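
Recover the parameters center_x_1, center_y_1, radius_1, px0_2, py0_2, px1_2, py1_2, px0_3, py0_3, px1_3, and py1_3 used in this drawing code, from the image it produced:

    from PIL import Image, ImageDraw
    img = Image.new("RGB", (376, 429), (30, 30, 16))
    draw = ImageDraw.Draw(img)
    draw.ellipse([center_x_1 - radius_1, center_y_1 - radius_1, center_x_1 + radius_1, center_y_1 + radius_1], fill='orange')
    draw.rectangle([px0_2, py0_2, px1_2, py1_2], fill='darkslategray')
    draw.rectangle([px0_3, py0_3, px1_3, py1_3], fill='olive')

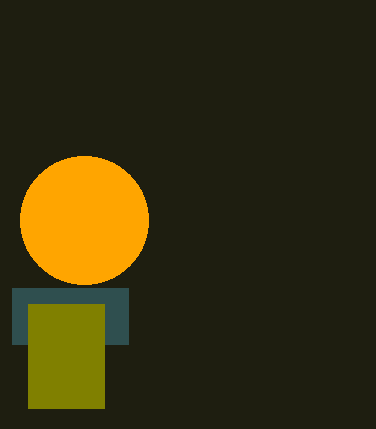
center_x_1 = 84; center_y_1 = 220; radius_1 = 64; px0_2 = 12; py0_2 = 288; px1_2 = 128; py1_2 = 344; px0_3 = 28; py0_3 = 304; px1_3 = 104; py1_3 = 408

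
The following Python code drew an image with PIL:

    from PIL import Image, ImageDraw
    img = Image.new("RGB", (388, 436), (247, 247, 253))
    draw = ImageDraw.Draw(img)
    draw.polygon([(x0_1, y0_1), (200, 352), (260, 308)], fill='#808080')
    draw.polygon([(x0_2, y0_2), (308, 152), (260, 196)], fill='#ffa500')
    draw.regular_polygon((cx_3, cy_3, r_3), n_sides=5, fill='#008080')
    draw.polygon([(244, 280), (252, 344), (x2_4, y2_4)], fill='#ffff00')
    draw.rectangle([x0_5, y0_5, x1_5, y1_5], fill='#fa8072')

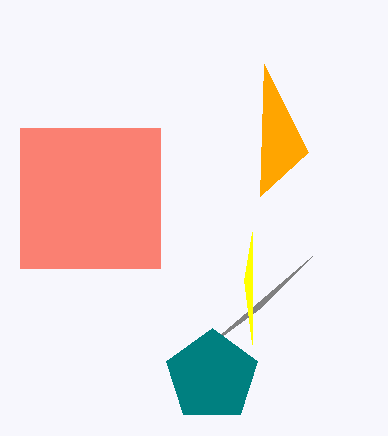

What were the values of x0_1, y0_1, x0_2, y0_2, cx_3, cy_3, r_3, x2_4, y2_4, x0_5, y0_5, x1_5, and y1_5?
x0_1 = 312, y0_1 = 256, x0_2 = 264, y0_2 = 64, cx_3 = 212, cy_3 = 376, r_3 = 48, x2_4 = 252, y2_4 = 232, x0_5 = 20, y0_5 = 128, x1_5 = 160, y1_5 = 268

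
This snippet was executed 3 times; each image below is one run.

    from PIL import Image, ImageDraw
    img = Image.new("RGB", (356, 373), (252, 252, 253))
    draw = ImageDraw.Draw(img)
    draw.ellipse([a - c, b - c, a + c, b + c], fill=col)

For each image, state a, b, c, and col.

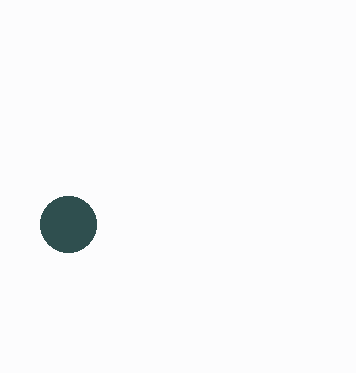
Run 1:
a = 68
b = 224
c = 28
col = 'darkslategray'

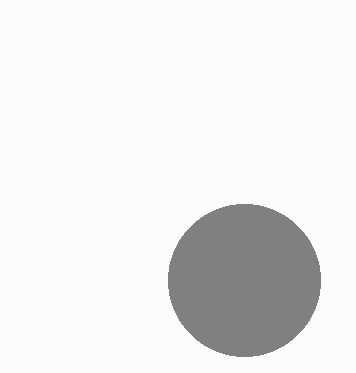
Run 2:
a = 244
b = 280
c = 76
col = 'gray'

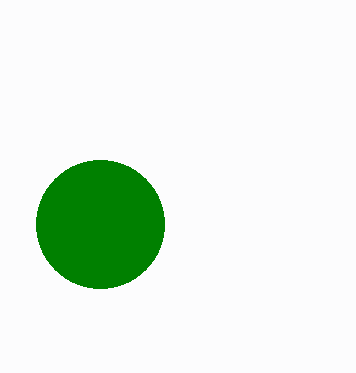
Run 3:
a = 100
b = 224
c = 64
col = 'green'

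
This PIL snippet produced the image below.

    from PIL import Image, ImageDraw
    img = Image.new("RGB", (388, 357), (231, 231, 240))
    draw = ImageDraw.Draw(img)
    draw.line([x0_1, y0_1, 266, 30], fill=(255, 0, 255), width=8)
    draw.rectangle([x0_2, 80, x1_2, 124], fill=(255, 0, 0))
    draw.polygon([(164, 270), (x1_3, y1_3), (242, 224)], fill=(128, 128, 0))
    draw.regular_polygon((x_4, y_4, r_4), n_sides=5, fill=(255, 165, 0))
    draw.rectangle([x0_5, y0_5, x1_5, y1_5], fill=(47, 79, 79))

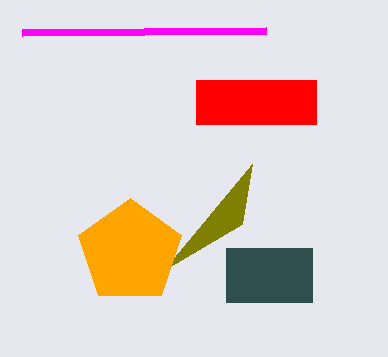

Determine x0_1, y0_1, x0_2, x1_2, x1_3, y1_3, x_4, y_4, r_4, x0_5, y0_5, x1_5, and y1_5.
x0_1 = 22; y0_1 = 32; x0_2 = 196; x1_2 = 316; x1_3 = 252; y1_3 = 164; x_4 = 130; y_4 = 252; r_4 = 54; x0_5 = 226; y0_5 = 248; x1_5 = 312; y1_5 = 302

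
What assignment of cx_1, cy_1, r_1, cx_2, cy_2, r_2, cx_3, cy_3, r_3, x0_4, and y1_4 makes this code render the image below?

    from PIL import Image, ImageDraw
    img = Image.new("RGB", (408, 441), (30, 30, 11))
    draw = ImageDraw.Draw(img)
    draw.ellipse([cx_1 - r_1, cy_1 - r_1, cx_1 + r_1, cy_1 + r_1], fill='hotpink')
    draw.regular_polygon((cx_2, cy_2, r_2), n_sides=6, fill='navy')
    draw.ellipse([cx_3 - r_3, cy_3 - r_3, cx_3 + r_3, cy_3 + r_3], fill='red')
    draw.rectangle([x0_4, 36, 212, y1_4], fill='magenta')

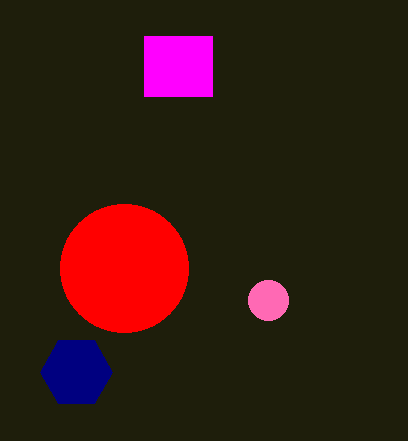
cx_1 = 268
cy_1 = 300
r_1 = 20
cx_2 = 76
cy_2 = 372
r_2 = 36
cx_3 = 124
cy_3 = 268
r_3 = 64
x0_4 = 144
y1_4 = 96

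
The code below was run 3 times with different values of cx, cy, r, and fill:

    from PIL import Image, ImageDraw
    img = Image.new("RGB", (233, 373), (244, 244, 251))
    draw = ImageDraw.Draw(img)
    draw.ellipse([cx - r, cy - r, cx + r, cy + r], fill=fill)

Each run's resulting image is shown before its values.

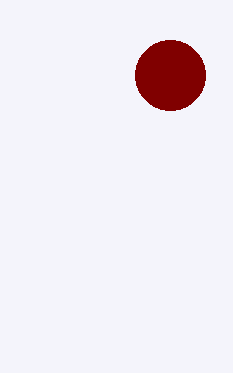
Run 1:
cx = 170
cy = 75
r = 35
fill = 'maroon'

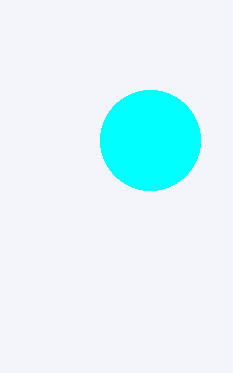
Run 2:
cx = 150, cy = 140, r = 50, fill = 'cyan'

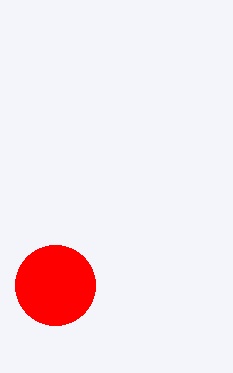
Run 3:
cx = 55, cy = 285, r = 40, fill = 'red'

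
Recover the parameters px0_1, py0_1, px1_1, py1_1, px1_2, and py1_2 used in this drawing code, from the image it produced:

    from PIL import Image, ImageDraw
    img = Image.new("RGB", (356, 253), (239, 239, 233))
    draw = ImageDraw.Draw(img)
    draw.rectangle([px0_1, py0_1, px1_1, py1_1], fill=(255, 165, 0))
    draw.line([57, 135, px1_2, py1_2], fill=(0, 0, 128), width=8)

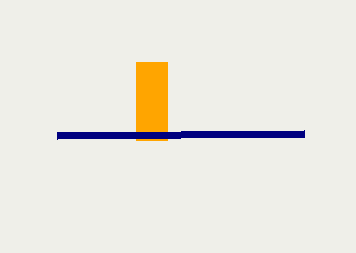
px0_1 = 136, py0_1 = 62, px1_1 = 167, py1_1 = 140, px1_2 = 304, py1_2 = 133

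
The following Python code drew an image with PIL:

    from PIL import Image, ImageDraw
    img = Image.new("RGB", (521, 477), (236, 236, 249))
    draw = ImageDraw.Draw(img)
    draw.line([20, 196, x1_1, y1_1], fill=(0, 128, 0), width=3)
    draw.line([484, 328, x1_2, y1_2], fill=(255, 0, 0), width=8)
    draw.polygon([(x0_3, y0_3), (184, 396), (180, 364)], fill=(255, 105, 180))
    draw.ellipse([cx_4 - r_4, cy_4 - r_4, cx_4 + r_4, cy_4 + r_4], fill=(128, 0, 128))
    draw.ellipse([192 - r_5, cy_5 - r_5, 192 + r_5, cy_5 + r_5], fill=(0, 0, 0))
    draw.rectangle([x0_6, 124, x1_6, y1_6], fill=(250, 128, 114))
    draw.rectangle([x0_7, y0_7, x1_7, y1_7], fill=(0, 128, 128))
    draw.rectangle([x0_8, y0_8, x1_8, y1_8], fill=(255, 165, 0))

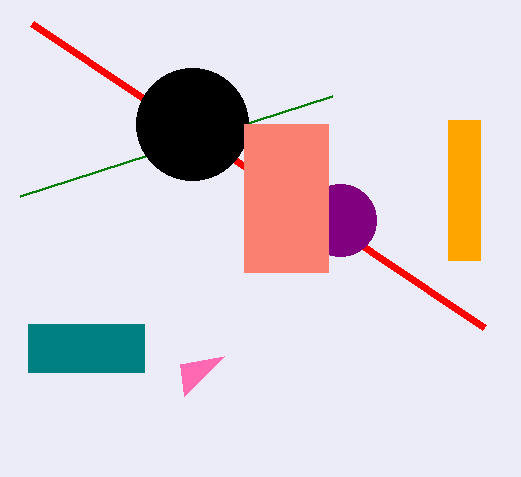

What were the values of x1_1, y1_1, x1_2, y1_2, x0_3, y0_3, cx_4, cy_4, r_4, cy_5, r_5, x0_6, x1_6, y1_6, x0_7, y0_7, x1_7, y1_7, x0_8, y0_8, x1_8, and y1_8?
x1_1 = 332, y1_1 = 96, x1_2 = 32, y1_2 = 24, x0_3 = 224, y0_3 = 356, cx_4 = 340, cy_4 = 220, r_4 = 36, cy_5 = 124, r_5 = 56, x0_6 = 244, x1_6 = 328, y1_6 = 272, x0_7 = 28, y0_7 = 324, x1_7 = 144, y1_7 = 372, x0_8 = 448, y0_8 = 120, x1_8 = 480, y1_8 = 260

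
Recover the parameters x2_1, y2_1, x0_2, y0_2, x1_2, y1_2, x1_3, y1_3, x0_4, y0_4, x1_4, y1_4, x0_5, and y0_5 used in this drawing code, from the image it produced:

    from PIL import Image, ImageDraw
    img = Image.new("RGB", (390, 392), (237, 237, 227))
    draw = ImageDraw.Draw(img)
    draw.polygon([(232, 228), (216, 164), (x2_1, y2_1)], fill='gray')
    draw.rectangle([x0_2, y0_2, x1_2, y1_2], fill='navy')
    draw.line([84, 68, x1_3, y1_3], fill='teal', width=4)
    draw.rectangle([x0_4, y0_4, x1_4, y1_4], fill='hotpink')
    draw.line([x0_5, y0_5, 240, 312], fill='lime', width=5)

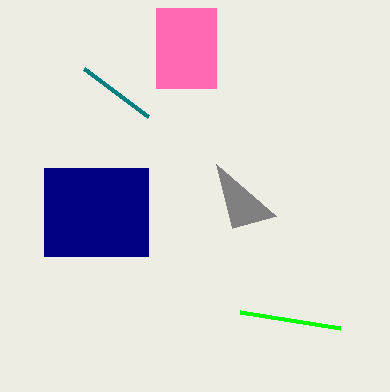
x2_1 = 276; y2_1 = 216; x0_2 = 44; y0_2 = 168; x1_2 = 148; y1_2 = 256; x1_3 = 148; y1_3 = 116; x0_4 = 156; y0_4 = 8; x1_4 = 216; y1_4 = 88; x0_5 = 340; y0_5 = 328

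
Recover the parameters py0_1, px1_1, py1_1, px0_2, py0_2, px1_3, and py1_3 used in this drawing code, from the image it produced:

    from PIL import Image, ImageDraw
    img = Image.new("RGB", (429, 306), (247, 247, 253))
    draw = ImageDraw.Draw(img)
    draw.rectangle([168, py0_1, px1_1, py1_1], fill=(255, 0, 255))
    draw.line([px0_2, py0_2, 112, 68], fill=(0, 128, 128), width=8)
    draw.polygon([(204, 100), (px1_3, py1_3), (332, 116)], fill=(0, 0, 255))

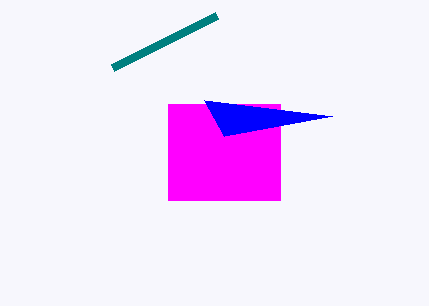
py0_1 = 104
px1_1 = 280
py1_1 = 200
px0_2 = 216
py0_2 = 16
px1_3 = 224
py1_3 = 136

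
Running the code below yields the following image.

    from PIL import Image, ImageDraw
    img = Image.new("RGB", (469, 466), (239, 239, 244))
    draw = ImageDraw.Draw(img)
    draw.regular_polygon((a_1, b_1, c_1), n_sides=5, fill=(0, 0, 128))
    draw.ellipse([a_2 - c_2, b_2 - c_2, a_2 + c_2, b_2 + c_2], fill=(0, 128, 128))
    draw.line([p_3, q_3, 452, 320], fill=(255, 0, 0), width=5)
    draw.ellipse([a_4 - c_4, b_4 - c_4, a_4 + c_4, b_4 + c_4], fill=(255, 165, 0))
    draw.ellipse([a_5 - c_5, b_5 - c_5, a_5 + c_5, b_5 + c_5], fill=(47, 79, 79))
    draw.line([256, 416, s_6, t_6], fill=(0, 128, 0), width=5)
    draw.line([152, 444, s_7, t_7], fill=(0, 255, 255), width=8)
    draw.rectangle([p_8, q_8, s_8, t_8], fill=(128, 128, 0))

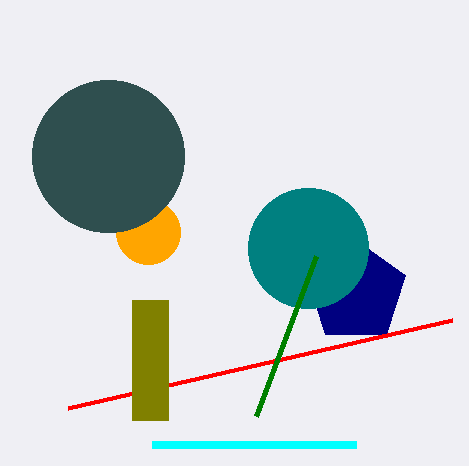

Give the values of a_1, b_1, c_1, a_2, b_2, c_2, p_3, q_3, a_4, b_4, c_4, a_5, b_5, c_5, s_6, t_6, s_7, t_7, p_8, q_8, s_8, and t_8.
a_1 = 356, b_1 = 292, c_1 = 52, a_2 = 308, b_2 = 248, c_2 = 60, p_3 = 68, q_3 = 408, a_4 = 148, b_4 = 232, c_4 = 32, a_5 = 108, b_5 = 156, c_5 = 76, s_6 = 316, t_6 = 256, s_7 = 356, t_7 = 444, p_8 = 132, q_8 = 300, s_8 = 168, t_8 = 420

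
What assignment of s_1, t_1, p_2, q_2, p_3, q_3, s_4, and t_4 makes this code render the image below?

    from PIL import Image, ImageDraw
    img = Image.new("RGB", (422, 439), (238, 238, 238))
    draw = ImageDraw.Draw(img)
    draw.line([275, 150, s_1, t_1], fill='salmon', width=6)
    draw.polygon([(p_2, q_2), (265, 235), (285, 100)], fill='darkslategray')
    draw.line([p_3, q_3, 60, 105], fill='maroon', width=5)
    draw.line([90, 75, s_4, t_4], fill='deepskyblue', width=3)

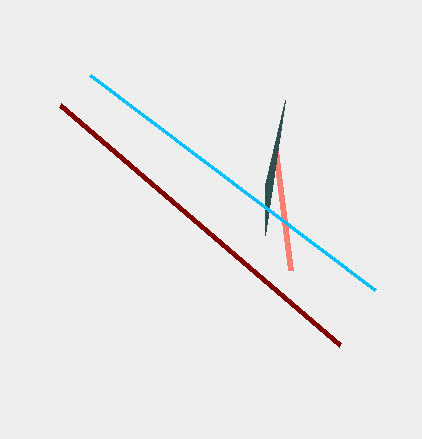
s_1 = 290
t_1 = 270
p_2 = 265
q_2 = 185
p_3 = 340
q_3 = 345
s_4 = 375
t_4 = 290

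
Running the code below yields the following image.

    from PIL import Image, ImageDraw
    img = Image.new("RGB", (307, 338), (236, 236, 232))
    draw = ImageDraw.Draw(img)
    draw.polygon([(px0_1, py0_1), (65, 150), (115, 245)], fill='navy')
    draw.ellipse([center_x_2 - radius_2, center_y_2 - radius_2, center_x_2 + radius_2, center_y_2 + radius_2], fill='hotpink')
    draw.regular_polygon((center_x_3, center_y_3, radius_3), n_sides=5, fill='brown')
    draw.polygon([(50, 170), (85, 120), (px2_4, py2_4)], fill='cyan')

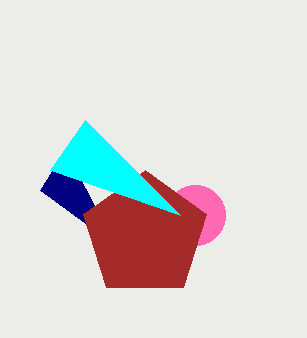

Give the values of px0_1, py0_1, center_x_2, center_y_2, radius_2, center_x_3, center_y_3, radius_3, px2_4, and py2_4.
px0_1 = 40; py0_1 = 190; center_x_2 = 195; center_y_2 = 215; radius_2 = 30; center_x_3 = 145; center_y_3 = 235; radius_3 = 65; px2_4 = 180; py2_4 = 215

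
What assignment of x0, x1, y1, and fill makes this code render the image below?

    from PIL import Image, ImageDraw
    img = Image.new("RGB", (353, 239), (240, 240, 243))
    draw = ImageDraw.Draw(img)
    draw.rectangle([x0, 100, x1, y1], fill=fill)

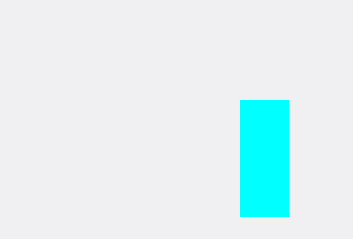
x0 = 240, x1 = 288, y1 = 216, fill = 'cyan'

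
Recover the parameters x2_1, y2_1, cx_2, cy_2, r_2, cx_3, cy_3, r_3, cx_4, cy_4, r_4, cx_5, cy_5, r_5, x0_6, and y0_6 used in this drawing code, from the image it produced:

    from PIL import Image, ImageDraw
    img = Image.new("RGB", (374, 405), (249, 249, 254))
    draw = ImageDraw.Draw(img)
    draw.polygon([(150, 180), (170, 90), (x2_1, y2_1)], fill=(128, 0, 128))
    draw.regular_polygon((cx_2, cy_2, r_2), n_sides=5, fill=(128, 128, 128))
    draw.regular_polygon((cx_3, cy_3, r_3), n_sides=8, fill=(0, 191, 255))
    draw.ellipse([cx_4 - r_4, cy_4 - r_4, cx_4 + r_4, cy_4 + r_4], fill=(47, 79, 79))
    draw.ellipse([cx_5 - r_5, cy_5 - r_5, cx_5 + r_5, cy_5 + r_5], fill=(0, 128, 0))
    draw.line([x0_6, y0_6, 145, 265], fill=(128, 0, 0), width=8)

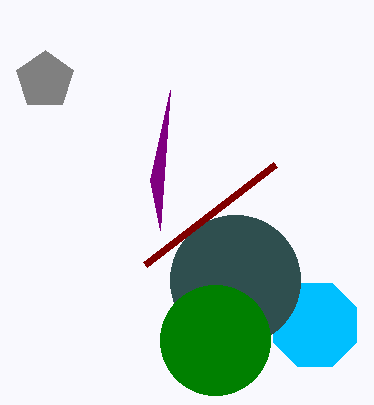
x2_1 = 160
y2_1 = 230
cx_2 = 45
cy_2 = 80
r_2 = 30
cx_3 = 315
cy_3 = 325
r_3 = 45
cx_4 = 235
cy_4 = 280
r_4 = 65
cx_5 = 215
cy_5 = 340
r_5 = 55
x0_6 = 275
y0_6 = 165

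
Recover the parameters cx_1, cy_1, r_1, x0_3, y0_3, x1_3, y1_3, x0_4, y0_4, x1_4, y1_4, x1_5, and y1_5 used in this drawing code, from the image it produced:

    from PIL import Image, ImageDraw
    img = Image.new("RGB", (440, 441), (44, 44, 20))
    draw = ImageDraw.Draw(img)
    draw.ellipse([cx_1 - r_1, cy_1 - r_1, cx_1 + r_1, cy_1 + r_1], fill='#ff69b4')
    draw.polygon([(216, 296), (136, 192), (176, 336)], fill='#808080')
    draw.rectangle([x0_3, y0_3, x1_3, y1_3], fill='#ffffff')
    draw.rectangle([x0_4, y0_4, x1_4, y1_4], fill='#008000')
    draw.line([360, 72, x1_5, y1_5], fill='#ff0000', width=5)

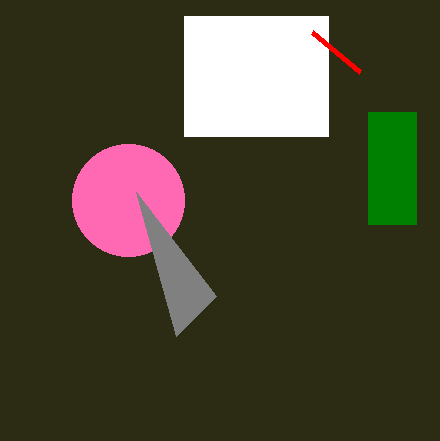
cx_1 = 128; cy_1 = 200; r_1 = 56; x0_3 = 184; y0_3 = 16; x1_3 = 328; y1_3 = 136; x0_4 = 368; y0_4 = 112; x1_4 = 416; y1_4 = 224; x1_5 = 312; y1_5 = 32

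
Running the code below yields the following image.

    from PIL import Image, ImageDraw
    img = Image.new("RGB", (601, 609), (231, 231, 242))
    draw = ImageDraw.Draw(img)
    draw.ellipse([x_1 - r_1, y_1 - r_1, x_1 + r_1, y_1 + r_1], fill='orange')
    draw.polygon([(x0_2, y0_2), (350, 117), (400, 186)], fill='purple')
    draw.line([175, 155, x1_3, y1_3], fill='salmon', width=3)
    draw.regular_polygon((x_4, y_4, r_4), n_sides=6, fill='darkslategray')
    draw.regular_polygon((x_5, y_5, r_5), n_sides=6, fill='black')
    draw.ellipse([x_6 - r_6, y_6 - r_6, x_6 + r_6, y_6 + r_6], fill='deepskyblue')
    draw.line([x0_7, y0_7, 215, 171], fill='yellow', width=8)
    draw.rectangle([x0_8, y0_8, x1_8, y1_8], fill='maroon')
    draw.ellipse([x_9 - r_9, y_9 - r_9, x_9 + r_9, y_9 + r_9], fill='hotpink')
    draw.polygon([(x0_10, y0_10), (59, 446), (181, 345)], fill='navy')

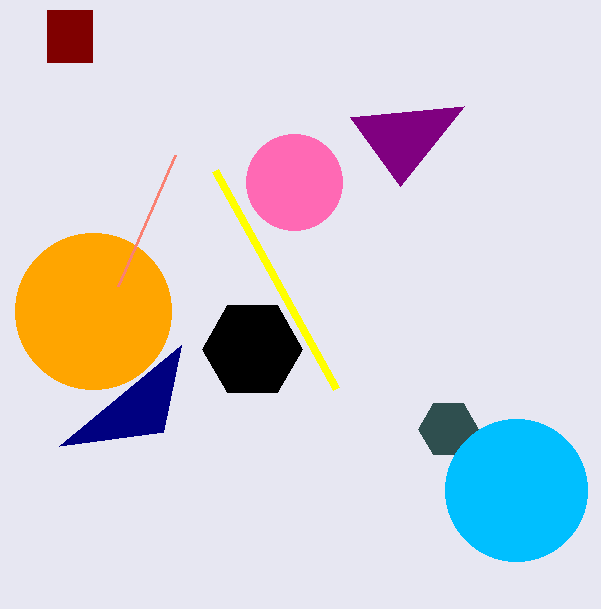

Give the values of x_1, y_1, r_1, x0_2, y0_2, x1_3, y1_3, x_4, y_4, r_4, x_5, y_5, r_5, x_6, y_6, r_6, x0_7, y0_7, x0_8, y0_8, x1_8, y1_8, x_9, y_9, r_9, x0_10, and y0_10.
x_1 = 93; y_1 = 311; r_1 = 78; x0_2 = 464; y0_2 = 106; x1_3 = 118; y1_3 = 286; x_4 = 448; y_4 = 429; r_4 = 30; x_5 = 252; y_5 = 349; r_5 = 50; x_6 = 516; y_6 = 490; r_6 = 71; x0_7 = 336; y0_7 = 389; x0_8 = 47; y0_8 = 10; x1_8 = 92; y1_8 = 62; x_9 = 294; y_9 = 182; r_9 = 48; x0_10 = 163; y0_10 = 432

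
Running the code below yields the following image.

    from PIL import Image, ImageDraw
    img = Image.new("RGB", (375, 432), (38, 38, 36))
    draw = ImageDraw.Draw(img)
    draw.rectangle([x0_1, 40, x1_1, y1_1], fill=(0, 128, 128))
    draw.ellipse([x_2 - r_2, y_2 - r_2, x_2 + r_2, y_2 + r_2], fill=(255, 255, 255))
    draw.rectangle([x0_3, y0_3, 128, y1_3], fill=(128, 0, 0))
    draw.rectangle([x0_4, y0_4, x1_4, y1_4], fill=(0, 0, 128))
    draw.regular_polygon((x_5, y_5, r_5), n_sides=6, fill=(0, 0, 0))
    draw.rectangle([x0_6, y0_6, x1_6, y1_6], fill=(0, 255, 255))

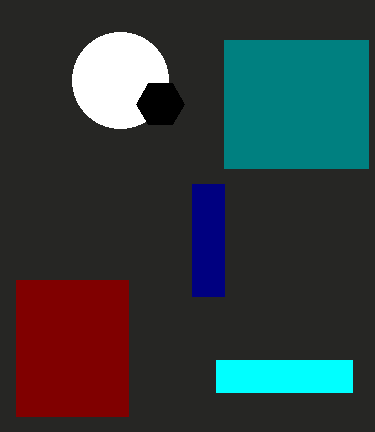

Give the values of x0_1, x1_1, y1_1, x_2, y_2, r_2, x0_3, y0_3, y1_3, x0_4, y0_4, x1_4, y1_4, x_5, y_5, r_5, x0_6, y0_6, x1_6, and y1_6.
x0_1 = 224
x1_1 = 368
y1_1 = 168
x_2 = 120
y_2 = 80
r_2 = 48
x0_3 = 16
y0_3 = 280
y1_3 = 416
x0_4 = 192
y0_4 = 184
x1_4 = 224
y1_4 = 296
x_5 = 160
y_5 = 104
r_5 = 24
x0_6 = 216
y0_6 = 360
x1_6 = 352
y1_6 = 392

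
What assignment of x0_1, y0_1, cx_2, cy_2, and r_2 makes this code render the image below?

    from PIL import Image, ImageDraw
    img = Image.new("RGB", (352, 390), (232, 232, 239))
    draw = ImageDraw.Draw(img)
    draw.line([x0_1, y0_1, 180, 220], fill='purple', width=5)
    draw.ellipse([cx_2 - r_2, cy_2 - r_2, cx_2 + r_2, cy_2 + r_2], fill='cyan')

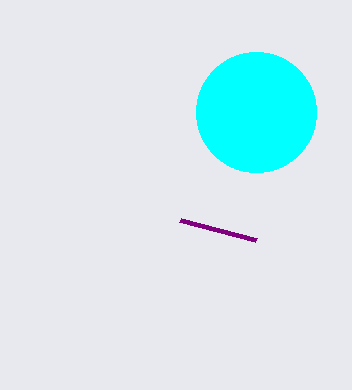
x0_1 = 256; y0_1 = 240; cx_2 = 256; cy_2 = 112; r_2 = 60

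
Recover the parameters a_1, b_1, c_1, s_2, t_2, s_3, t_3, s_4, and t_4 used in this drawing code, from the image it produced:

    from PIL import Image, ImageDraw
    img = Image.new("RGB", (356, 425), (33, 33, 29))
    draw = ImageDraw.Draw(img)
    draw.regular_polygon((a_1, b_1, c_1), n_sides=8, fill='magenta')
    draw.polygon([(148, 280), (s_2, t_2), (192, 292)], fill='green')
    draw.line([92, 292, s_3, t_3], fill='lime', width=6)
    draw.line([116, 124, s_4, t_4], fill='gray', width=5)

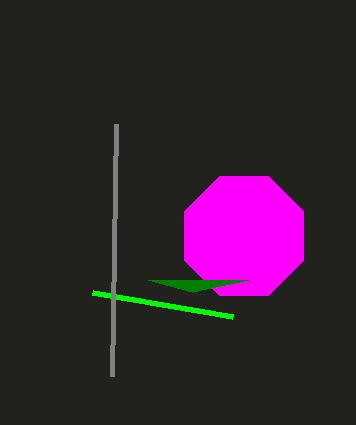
a_1 = 244, b_1 = 236, c_1 = 64, s_2 = 248, t_2 = 280, s_3 = 232, t_3 = 316, s_4 = 112, t_4 = 376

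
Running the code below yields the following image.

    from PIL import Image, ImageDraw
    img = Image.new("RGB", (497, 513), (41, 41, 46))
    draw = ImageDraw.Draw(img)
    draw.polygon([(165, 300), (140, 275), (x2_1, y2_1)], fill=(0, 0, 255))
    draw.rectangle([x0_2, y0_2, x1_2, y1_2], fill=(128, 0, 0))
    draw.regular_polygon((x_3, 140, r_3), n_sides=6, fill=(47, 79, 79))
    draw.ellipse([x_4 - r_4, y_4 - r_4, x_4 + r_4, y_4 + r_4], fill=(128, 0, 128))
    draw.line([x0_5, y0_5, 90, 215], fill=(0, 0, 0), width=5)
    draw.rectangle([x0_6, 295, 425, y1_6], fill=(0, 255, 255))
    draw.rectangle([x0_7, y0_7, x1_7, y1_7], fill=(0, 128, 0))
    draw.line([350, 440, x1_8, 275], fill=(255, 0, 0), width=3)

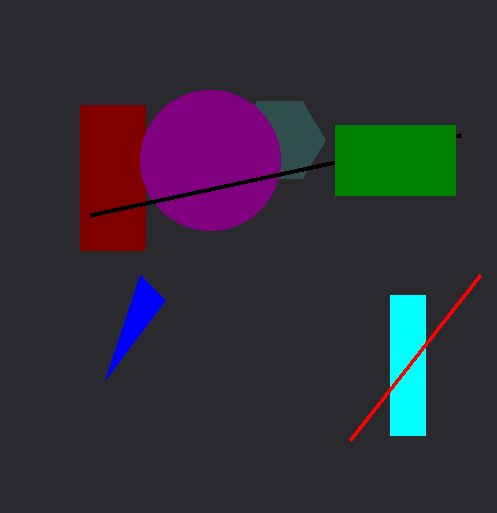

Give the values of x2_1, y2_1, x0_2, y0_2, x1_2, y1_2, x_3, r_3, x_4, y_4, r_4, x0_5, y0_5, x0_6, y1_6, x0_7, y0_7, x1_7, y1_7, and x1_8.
x2_1 = 105
y2_1 = 380
x0_2 = 80
y0_2 = 105
x1_2 = 145
y1_2 = 250
x_3 = 280
r_3 = 45
x_4 = 210
y_4 = 160
r_4 = 70
x0_5 = 460
y0_5 = 135
x0_6 = 390
y1_6 = 435
x0_7 = 335
y0_7 = 125
x1_7 = 455
y1_7 = 195
x1_8 = 480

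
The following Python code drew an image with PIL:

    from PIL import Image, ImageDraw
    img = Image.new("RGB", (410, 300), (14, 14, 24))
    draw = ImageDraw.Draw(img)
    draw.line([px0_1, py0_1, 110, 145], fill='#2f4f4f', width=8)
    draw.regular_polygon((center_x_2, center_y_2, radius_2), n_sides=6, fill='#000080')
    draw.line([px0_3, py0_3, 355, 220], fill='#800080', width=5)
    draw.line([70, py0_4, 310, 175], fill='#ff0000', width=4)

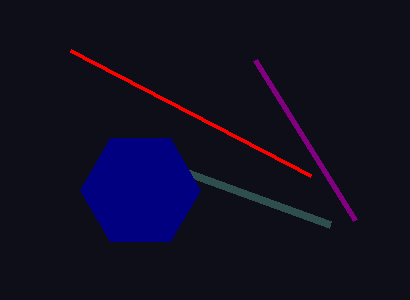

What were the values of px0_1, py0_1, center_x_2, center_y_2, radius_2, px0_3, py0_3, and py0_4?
px0_1 = 330
py0_1 = 225
center_x_2 = 140
center_y_2 = 190
radius_2 = 60
px0_3 = 255
py0_3 = 60
py0_4 = 50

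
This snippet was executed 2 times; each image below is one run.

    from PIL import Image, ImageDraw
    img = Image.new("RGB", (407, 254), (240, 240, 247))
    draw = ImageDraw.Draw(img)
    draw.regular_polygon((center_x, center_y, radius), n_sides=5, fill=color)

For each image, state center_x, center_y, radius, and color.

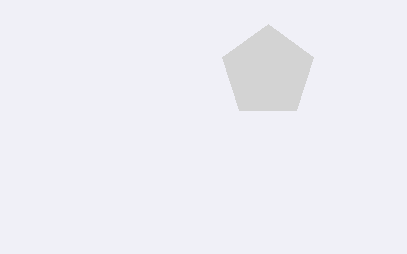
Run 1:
center_x = 268, center_y = 72, radius = 48, color = 'lightgray'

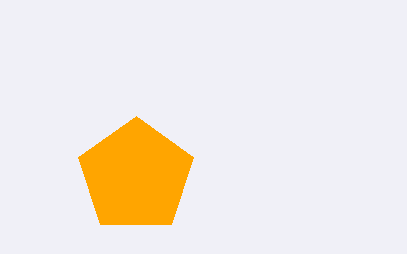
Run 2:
center_x = 136
center_y = 176
radius = 60
color = 'orange'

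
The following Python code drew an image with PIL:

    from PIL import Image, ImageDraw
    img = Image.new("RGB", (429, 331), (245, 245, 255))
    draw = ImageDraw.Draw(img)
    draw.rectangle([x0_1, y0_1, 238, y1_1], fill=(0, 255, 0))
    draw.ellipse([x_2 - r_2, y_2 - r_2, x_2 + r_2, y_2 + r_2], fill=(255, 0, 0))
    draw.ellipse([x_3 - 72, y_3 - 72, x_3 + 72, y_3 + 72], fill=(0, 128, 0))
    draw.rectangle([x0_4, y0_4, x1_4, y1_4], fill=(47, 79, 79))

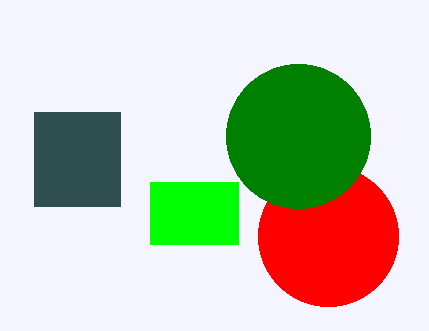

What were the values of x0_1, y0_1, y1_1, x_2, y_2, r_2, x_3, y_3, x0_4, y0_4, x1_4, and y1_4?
x0_1 = 150, y0_1 = 182, y1_1 = 244, x_2 = 328, y_2 = 236, r_2 = 70, x_3 = 298, y_3 = 136, x0_4 = 34, y0_4 = 112, x1_4 = 120, y1_4 = 206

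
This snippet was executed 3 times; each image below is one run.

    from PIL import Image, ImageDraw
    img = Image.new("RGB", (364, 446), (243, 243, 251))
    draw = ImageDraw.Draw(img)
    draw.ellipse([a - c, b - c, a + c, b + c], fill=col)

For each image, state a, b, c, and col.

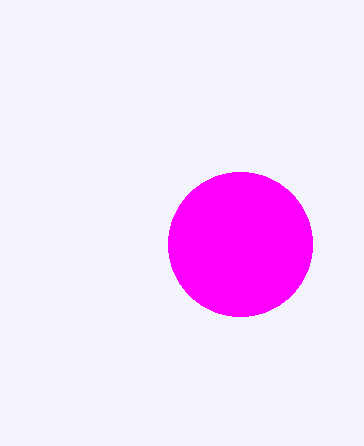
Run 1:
a = 240
b = 244
c = 72
col = 'magenta'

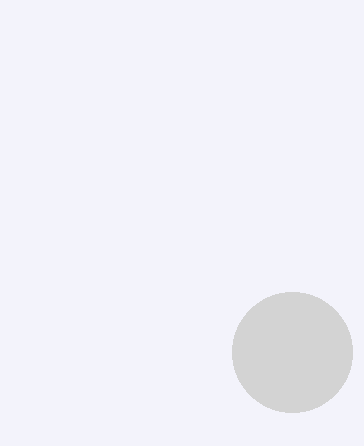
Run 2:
a = 292; b = 352; c = 60; col = 'lightgray'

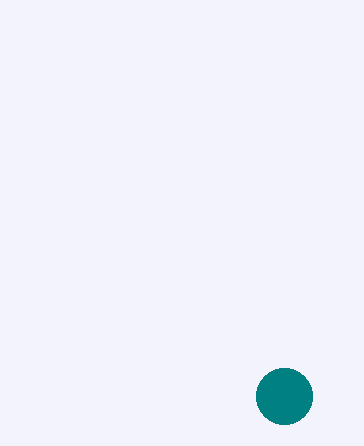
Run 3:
a = 284, b = 396, c = 28, col = 'teal'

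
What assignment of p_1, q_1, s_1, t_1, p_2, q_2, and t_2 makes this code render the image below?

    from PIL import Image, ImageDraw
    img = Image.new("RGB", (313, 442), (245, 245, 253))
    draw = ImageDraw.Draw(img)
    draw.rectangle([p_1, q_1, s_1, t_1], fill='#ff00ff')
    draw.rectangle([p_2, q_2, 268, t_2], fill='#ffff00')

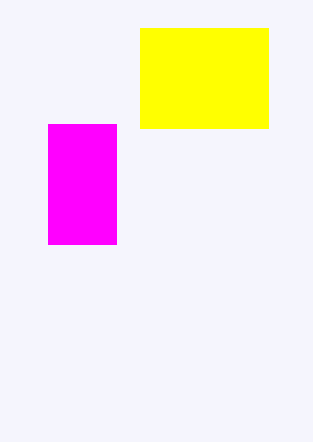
p_1 = 48; q_1 = 124; s_1 = 116; t_1 = 244; p_2 = 140; q_2 = 28; t_2 = 128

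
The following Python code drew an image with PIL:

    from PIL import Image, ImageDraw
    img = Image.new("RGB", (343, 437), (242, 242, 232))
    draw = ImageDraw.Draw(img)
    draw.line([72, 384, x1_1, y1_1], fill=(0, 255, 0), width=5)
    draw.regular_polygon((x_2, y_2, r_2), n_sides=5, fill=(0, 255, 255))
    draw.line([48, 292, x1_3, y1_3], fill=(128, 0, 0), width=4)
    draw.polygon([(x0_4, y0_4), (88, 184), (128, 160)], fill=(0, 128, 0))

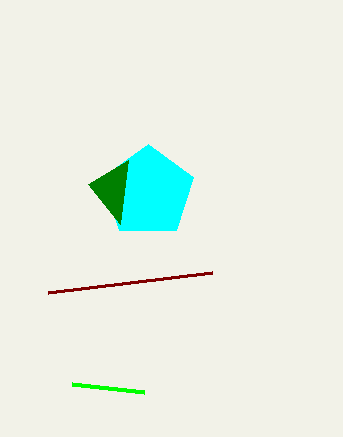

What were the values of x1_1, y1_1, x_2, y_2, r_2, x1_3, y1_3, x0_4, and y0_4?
x1_1 = 144
y1_1 = 392
x_2 = 148
y_2 = 192
r_2 = 48
x1_3 = 212
y1_3 = 272
x0_4 = 120
y0_4 = 224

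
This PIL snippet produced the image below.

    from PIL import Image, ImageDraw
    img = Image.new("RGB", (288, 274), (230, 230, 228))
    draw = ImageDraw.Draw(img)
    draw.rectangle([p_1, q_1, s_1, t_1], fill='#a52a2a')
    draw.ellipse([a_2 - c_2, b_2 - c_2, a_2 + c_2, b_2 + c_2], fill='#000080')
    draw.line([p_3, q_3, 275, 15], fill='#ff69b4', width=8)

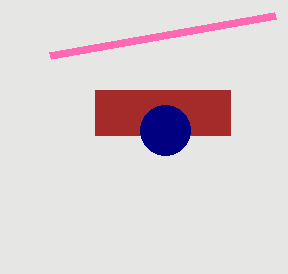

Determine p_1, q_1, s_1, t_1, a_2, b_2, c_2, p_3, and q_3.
p_1 = 95
q_1 = 90
s_1 = 230
t_1 = 135
a_2 = 165
b_2 = 130
c_2 = 25
p_3 = 50
q_3 = 55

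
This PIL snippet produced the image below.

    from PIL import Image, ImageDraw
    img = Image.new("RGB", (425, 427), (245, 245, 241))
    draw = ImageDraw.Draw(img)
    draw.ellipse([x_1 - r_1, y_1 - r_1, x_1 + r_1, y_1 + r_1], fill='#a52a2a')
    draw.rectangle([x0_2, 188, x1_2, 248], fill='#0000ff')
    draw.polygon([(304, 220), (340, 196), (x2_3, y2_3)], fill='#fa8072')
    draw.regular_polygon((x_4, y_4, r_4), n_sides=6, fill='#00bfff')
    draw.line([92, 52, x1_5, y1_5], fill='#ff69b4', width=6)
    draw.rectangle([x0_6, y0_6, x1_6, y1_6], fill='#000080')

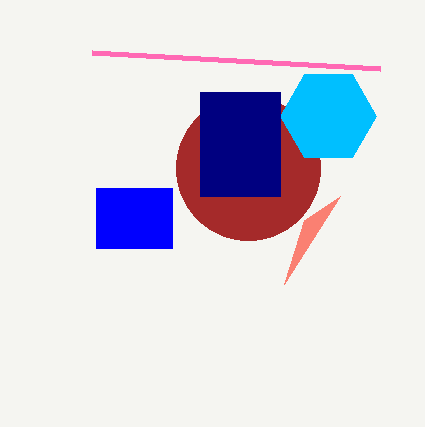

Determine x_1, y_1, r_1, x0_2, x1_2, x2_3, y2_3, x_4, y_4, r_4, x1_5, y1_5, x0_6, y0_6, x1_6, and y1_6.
x_1 = 248
y_1 = 168
r_1 = 72
x0_2 = 96
x1_2 = 172
x2_3 = 284
y2_3 = 284
x_4 = 328
y_4 = 116
r_4 = 48
x1_5 = 380
y1_5 = 68
x0_6 = 200
y0_6 = 92
x1_6 = 280
y1_6 = 196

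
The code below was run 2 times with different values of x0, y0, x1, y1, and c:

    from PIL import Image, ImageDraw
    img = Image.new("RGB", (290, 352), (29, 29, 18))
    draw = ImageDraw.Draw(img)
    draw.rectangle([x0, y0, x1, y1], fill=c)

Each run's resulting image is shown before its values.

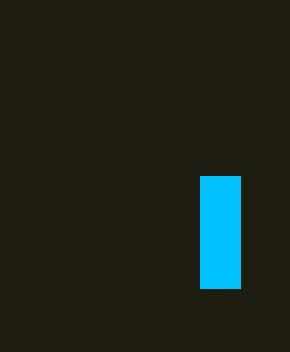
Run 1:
x0 = 200, y0 = 176, x1 = 240, y1 = 288, c = 'deepskyblue'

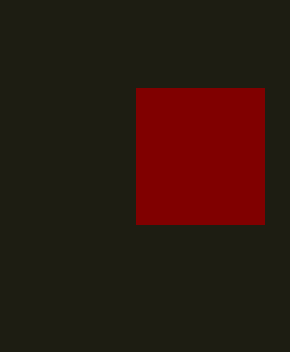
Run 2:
x0 = 136; y0 = 88; x1 = 264; y1 = 224; c = 'maroon'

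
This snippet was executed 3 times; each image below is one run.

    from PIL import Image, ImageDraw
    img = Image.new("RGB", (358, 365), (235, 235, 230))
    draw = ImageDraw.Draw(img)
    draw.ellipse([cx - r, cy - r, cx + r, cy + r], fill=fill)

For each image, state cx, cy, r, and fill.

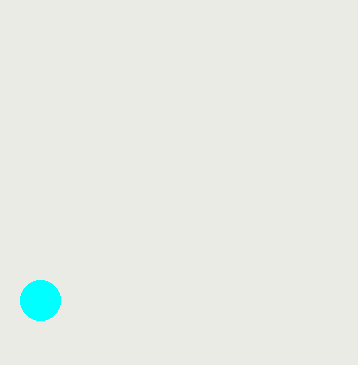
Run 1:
cx = 40
cy = 300
r = 20
fill = 'cyan'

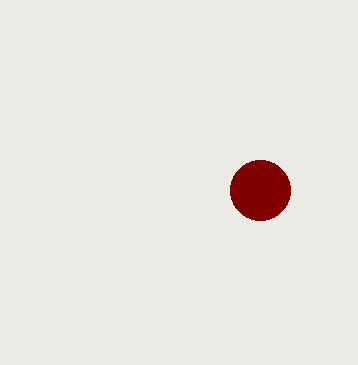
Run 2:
cx = 260; cy = 190; r = 30; fill = 'maroon'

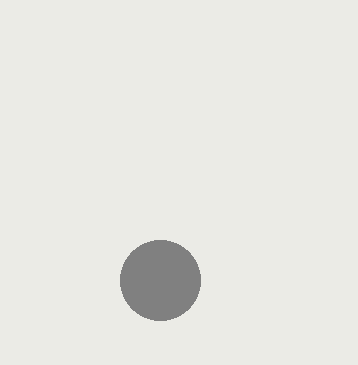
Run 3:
cx = 160; cy = 280; r = 40; fill = 'gray'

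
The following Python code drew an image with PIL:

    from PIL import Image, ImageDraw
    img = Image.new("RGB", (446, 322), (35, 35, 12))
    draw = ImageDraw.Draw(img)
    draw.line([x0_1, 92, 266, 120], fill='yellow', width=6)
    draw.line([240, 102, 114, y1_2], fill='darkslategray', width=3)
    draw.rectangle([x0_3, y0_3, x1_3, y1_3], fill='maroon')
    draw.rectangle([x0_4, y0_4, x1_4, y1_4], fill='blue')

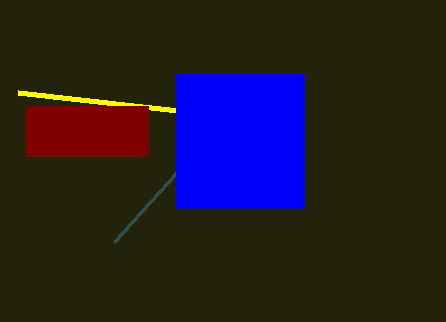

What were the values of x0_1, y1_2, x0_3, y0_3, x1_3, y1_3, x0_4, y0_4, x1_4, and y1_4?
x0_1 = 18
y1_2 = 242
x0_3 = 26
y0_3 = 106
x1_3 = 148
y1_3 = 156
x0_4 = 176
y0_4 = 74
x1_4 = 304
y1_4 = 208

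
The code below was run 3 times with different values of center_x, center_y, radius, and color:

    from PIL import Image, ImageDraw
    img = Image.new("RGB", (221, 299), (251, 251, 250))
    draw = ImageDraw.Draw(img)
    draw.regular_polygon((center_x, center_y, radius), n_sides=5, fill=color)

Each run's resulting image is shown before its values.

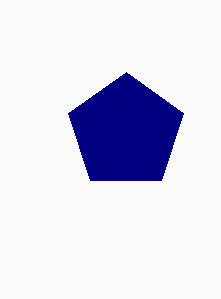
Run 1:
center_x = 126; center_y = 132; radius = 60; color = 'navy'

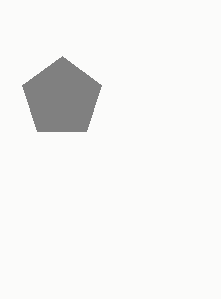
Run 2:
center_x = 62; center_y = 98; radius = 42; color = 'gray'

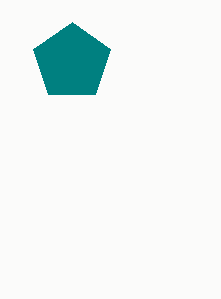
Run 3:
center_x = 72
center_y = 62
radius = 40
color = 'teal'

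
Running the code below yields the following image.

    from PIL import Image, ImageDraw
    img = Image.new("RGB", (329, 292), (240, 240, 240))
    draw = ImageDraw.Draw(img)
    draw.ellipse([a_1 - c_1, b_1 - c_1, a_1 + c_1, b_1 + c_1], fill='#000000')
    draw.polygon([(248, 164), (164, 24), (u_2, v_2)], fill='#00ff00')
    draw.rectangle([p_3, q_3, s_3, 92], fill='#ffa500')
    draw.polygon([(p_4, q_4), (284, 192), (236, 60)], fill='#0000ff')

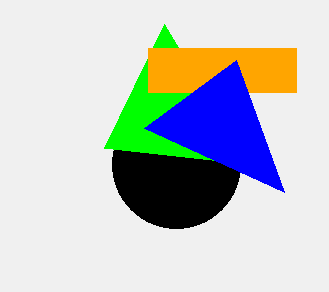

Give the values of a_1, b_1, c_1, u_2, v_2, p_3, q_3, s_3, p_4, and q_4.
a_1 = 176
b_1 = 164
c_1 = 64
u_2 = 104
v_2 = 148
p_3 = 148
q_3 = 48
s_3 = 296
p_4 = 144
q_4 = 128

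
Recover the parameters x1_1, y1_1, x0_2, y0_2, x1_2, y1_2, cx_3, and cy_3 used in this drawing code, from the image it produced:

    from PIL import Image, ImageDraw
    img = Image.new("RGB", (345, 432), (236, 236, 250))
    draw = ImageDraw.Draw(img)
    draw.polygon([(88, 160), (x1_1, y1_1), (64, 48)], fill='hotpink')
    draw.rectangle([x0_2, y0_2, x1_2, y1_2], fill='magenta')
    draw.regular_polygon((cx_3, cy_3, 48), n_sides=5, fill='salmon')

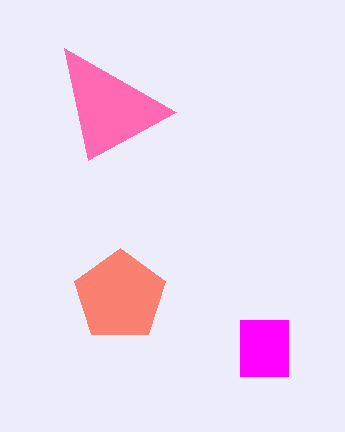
x1_1 = 176; y1_1 = 112; x0_2 = 240; y0_2 = 320; x1_2 = 288; y1_2 = 376; cx_3 = 120; cy_3 = 296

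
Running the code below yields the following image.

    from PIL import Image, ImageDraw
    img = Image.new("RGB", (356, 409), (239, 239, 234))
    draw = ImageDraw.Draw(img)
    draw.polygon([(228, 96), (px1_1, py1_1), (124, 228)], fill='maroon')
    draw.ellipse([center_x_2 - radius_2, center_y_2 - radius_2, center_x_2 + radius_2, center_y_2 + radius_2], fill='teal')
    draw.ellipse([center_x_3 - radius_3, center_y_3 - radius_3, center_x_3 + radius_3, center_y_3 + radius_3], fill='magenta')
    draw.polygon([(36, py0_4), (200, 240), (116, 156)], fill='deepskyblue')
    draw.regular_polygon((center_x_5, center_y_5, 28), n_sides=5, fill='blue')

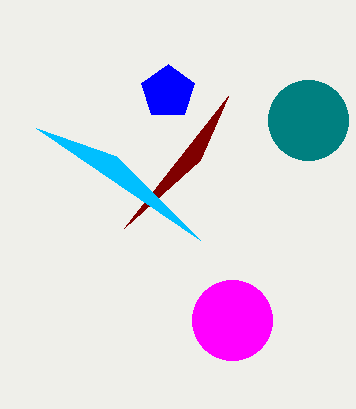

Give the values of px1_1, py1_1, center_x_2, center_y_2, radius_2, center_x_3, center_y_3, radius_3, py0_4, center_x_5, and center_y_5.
px1_1 = 200, py1_1 = 160, center_x_2 = 308, center_y_2 = 120, radius_2 = 40, center_x_3 = 232, center_y_3 = 320, radius_3 = 40, py0_4 = 128, center_x_5 = 168, center_y_5 = 92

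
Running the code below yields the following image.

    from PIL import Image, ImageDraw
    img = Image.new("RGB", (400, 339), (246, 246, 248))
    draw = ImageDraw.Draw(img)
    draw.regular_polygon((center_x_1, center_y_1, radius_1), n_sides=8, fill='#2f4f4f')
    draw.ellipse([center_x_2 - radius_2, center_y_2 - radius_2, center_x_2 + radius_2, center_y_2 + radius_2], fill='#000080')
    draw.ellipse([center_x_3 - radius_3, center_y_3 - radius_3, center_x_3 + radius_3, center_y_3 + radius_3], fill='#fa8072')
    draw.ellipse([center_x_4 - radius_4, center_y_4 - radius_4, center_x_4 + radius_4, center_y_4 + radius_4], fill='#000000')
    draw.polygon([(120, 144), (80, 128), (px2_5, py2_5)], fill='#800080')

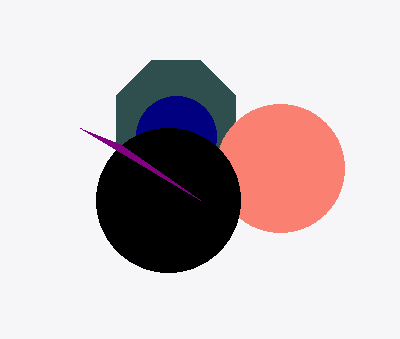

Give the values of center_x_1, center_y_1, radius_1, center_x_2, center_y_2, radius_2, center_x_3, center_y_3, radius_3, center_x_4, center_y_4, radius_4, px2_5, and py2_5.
center_x_1 = 176; center_y_1 = 120; radius_1 = 64; center_x_2 = 176; center_y_2 = 136; radius_2 = 40; center_x_3 = 280; center_y_3 = 168; radius_3 = 64; center_x_4 = 168; center_y_4 = 200; radius_4 = 72; px2_5 = 200; py2_5 = 200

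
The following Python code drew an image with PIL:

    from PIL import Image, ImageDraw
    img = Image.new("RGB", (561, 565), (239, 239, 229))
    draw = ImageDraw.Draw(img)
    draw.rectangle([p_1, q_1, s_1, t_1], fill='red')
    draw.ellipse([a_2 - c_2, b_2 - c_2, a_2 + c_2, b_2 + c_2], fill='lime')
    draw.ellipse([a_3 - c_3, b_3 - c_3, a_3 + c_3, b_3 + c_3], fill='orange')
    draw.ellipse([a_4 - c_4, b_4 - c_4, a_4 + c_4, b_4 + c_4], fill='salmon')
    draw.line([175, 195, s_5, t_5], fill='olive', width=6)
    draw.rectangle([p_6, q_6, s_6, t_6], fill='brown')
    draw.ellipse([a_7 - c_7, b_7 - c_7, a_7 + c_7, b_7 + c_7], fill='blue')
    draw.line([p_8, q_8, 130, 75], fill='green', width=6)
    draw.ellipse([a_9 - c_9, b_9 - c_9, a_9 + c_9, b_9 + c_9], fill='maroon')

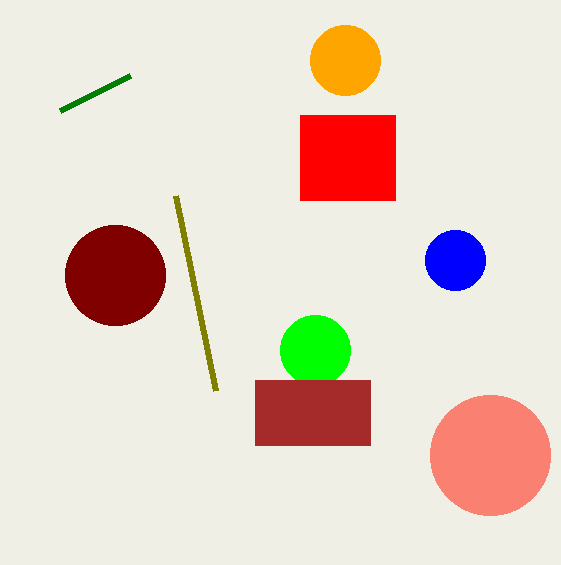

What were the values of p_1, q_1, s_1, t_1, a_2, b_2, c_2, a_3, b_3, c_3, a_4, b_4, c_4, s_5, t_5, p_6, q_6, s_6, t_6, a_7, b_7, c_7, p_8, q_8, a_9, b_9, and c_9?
p_1 = 300
q_1 = 115
s_1 = 395
t_1 = 200
a_2 = 315
b_2 = 350
c_2 = 35
a_3 = 345
b_3 = 60
c_3 = 35
a_4 = 490
b_4 = 455
c_4 = 60
s_5 = 215
t_5 = 390
p_6 = 255
q_6 = 380
s_6 = 370
t_6 = 445
a_7 = 455
b_7 = 260
c_7 = 30
p_8 = 60
q_8 = 110
a_9 = 115
b_9 = 275
c_9 = 50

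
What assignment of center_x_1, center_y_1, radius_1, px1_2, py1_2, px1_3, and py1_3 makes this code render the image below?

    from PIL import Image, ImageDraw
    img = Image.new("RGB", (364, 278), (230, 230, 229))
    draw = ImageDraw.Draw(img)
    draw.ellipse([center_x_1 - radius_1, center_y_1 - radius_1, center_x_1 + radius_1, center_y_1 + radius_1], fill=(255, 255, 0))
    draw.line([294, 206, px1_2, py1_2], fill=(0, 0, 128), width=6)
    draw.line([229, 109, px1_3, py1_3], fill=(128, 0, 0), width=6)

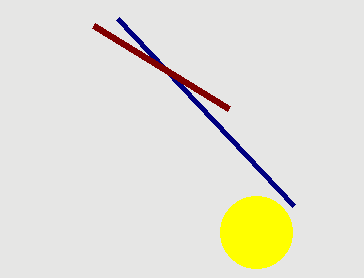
center_x_1 = 256
center_y_1 = 232
radius_1 = 36
px1_2 = 118
py1_2 = 19
px1_3 = 94
py1_3 = 26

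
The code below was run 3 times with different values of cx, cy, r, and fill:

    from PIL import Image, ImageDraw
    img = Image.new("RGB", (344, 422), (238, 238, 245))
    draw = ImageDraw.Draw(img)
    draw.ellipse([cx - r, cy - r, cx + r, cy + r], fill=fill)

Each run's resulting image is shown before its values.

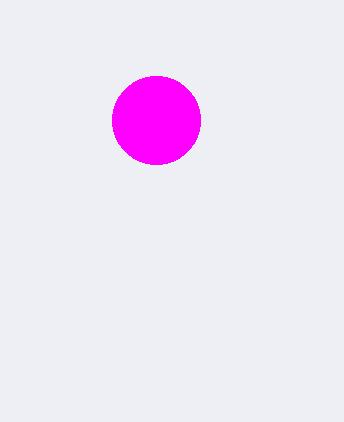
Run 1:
cx = 156
cy = 120
r = 44
fill = 'magenta'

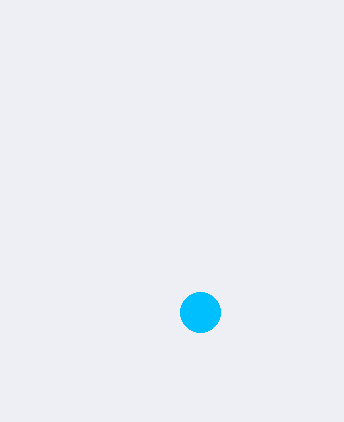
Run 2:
cx = 200
cy = 312
r = 20
fill = 'deepskyblue'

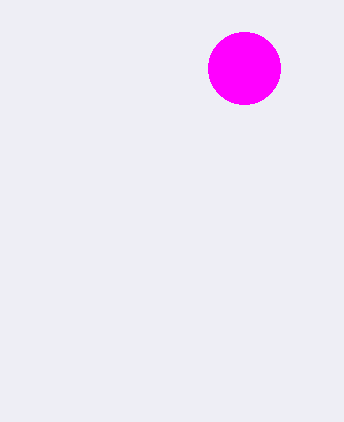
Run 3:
cx = 244; cy = 68; r = 36; fill = 'magenta'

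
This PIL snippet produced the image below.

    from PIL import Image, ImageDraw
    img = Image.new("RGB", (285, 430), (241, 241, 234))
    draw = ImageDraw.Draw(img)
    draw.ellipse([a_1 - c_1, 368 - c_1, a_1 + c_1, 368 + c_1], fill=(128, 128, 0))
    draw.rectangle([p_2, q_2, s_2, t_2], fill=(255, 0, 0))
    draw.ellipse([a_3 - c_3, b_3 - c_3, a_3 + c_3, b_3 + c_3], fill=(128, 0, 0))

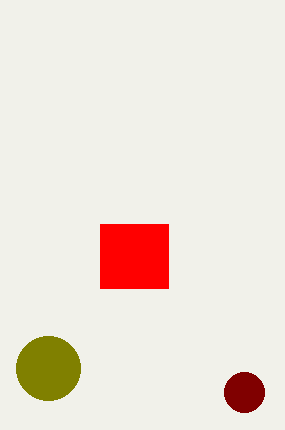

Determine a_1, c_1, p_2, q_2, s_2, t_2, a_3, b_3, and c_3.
a_1 = 48, c_1 = 32, p_2 = 100, q_2 = 224, s_2 = 168, t_2 = 288, a_3 = 244, b_3 = 392, c_3 = 20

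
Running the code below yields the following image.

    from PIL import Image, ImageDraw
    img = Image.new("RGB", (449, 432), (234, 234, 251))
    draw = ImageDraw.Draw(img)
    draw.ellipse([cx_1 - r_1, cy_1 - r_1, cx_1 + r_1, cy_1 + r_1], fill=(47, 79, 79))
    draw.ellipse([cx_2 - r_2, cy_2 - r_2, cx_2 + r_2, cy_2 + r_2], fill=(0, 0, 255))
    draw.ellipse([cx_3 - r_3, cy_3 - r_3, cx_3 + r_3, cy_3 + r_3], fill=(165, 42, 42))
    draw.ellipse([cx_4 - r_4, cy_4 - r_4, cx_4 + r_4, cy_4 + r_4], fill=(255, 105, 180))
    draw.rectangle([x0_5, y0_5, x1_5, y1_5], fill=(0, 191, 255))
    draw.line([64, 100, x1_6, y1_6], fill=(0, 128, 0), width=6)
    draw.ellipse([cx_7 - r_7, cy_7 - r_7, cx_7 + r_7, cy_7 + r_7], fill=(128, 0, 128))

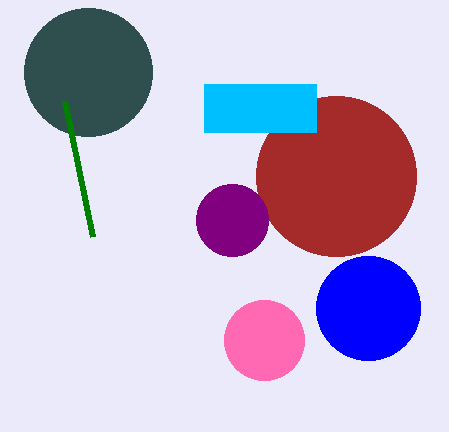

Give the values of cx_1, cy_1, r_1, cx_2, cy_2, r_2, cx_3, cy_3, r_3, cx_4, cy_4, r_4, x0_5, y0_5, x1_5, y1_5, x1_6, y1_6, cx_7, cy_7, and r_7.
cx_1 = 88, cy_1 = 72, r_1 = 64, cx_2 = 368, cy_2 = 308, r_2 = 52, cx_3 = 336, cy_3 = 176, r_3 = 80, cx_4 = 264, cy_4 = 340, r_4 = 40, x0_5 = 204, y0_5 = 84, x1_5 = 316, y1_5 = 132, x1_6 = 92, y1_6 = 236, cx_7 = 232, cy_7 = 220, r_7 = 36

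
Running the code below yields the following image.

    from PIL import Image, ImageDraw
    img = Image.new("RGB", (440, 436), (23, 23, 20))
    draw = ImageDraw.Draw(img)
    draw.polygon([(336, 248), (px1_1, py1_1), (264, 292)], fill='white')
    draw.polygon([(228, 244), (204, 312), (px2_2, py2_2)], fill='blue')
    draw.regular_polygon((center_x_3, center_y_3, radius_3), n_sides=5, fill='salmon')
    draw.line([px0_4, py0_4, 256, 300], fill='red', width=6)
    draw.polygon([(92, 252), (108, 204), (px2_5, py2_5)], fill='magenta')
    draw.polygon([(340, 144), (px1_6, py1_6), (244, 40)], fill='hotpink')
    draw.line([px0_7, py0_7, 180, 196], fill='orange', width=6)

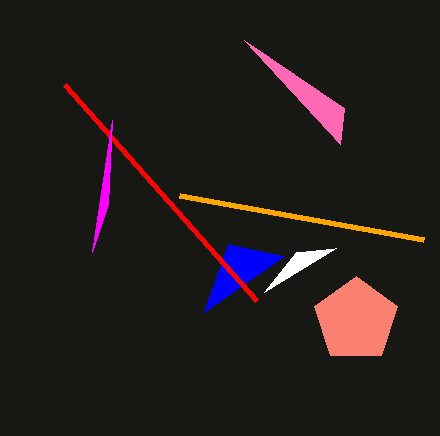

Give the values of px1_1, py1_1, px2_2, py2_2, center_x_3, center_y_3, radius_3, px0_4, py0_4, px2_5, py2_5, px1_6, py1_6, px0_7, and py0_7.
px1_1 = 296; py1_1 = 252; px2_2 = 284; py2_2 = 256; center_x_3 = 356; center_y_3 = 320; radius_3 = 44; px0_4 = 64; py0_4 = 84; px2_5 = 112; py2_5 = 120; px1_6 = 344; py1_6 = 108; px0_7 = 424; py0_7 = 240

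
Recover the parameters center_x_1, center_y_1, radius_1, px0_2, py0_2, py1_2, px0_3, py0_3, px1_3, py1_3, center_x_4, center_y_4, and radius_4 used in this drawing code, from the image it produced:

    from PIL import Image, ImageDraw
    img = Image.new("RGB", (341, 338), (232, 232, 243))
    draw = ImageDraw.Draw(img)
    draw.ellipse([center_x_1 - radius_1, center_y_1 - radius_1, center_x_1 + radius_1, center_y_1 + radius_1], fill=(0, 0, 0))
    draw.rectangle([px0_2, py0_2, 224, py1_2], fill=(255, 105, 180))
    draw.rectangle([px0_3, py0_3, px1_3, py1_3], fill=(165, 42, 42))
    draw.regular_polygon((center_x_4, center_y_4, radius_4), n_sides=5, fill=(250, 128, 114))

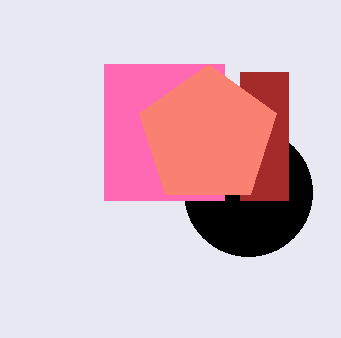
center_x_1 = 248
center_y_1 = 192
radius_1 = 64
px0_2 = 104
py0_2 = 64
py1_2 = 200
px0_3 = 240
py0_3 = 72
px1_3 = 288
py1_3 = 200
center_x_4 = 208
center_y_4 = 136
radius_4 = 72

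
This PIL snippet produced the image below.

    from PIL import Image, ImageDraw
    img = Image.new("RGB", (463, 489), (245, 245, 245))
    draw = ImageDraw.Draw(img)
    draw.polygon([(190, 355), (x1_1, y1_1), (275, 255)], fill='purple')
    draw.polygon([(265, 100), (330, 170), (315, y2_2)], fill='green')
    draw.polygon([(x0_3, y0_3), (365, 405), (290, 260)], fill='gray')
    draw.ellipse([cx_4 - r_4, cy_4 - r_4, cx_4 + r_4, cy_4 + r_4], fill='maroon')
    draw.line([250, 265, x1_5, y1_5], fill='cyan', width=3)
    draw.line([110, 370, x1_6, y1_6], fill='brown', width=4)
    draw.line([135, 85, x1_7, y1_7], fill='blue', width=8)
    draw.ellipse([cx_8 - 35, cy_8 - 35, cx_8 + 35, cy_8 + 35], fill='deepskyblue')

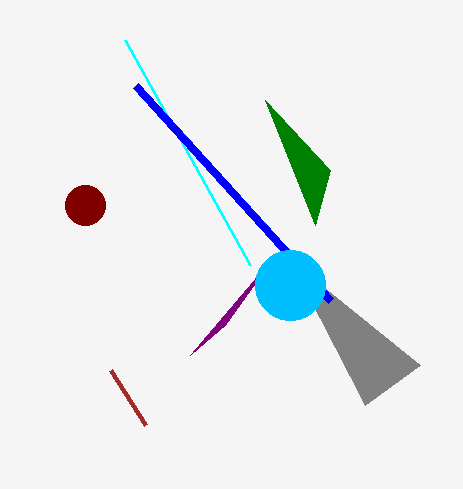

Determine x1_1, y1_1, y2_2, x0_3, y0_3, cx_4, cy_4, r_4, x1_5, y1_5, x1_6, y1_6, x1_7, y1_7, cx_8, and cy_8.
x1_1 = 225; y1_1 = 325; y2_2 = 225; x0_3 = 420; y0_3 = 365; cx_4 = 85; cy_4 = 205; r_4 = 20; x1_5 = 125; y1_5 = 40; x1_6 = 145; y1_6 = 425; x1_7 = 330; y1_7 = 300; cx_8 = 290; cy_8 = 285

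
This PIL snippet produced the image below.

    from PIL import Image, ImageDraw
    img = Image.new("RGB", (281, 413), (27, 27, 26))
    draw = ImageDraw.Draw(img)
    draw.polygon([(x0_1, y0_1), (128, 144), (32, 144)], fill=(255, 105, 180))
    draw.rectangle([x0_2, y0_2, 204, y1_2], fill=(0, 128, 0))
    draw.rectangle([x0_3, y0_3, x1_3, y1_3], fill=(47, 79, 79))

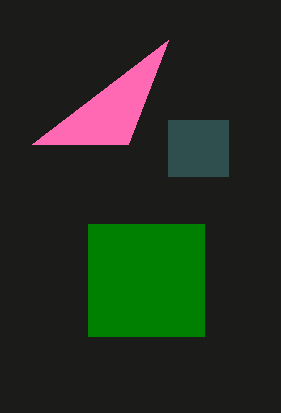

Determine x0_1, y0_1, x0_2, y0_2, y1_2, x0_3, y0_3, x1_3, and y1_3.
x0_1 = 168; y0_1 = 40; x0_2 = 88; y0_2 = 224; y1_2 = 336; x0_3 = 168; y0_3 = 120; x1_3 = 228; y1_3 = 176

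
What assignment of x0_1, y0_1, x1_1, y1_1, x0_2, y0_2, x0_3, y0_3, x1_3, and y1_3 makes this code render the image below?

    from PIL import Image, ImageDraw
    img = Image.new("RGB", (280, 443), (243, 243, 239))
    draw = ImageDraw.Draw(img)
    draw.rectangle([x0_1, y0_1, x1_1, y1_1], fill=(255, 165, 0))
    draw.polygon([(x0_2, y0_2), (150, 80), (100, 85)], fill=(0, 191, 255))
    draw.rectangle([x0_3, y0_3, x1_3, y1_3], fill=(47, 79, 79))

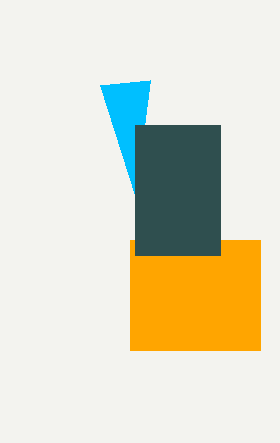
x0_1 = 130; y0_1 = 240; x1_1 = 260; y1_1 = 350; x0_2 = 135; y0_2 = 195; x0_3 = 135; y0_3 = 125; x1_3 = 220; y1_3 = 255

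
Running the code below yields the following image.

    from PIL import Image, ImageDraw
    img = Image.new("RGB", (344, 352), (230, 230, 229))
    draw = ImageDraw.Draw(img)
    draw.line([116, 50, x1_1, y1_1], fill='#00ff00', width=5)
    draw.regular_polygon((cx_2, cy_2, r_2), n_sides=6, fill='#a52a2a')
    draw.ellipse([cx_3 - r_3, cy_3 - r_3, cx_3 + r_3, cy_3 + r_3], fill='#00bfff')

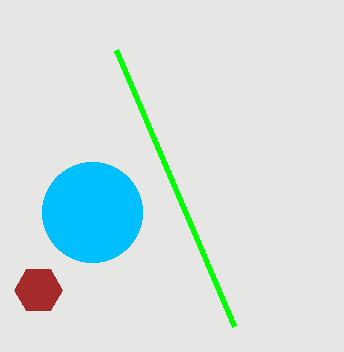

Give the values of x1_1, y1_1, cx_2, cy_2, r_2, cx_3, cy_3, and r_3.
x1_1 = 234, y1_1 = 326, cx_2 = 38, cy_2 = 290, r_2 = 24, cx_3 = 92, cy_3 = 212, r_3 = 50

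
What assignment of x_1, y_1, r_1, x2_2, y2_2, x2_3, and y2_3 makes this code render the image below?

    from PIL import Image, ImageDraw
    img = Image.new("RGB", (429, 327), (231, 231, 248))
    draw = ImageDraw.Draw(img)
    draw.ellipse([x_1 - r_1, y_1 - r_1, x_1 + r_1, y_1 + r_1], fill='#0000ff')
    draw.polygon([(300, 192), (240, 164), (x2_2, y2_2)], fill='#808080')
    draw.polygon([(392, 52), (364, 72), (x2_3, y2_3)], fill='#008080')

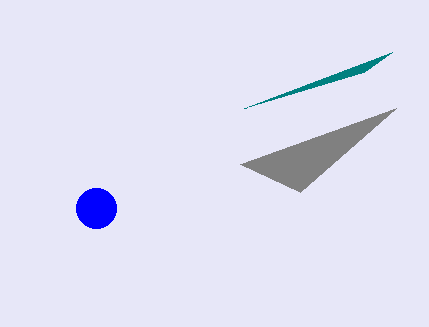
x_1 = 96, y_1 = 208, r_1 = 20, x2_2 = 396, y2_2 = 108, x2_3 = 244, y2_3 = 108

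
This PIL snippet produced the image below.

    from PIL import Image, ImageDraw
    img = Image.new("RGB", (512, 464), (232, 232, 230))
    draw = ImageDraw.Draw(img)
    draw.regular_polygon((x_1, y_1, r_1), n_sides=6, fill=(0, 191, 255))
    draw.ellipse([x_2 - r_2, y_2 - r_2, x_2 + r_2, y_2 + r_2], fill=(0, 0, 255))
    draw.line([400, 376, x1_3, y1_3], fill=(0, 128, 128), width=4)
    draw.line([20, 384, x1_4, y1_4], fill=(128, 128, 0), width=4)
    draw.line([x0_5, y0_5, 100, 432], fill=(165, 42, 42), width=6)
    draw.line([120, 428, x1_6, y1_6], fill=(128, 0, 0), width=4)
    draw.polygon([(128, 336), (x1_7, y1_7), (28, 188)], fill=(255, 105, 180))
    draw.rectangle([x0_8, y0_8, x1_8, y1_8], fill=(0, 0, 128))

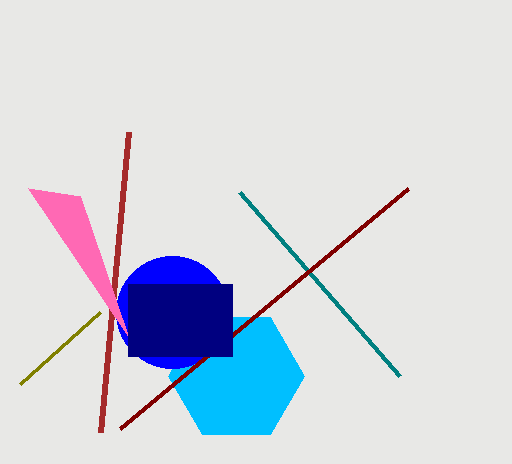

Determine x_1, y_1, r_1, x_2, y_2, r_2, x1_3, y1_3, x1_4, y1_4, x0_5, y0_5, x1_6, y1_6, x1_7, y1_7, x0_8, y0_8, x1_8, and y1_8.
x_1 = 236; y_1 = 376; r_1 = 68; x_2 = 172; y_2 = 312; r_2 = 56; x1_3 = 240; y1_3 = 192; x1_4 = 100; y1_4 = 312; x0_5 = 128; y0_5 = 132; x1_6 = 408; y1_6 = 188; x1_7 = 80; y1_7 = 196; x0_8 = 128; y0_8 = 284; x1_8 = 232; y1_8 = 356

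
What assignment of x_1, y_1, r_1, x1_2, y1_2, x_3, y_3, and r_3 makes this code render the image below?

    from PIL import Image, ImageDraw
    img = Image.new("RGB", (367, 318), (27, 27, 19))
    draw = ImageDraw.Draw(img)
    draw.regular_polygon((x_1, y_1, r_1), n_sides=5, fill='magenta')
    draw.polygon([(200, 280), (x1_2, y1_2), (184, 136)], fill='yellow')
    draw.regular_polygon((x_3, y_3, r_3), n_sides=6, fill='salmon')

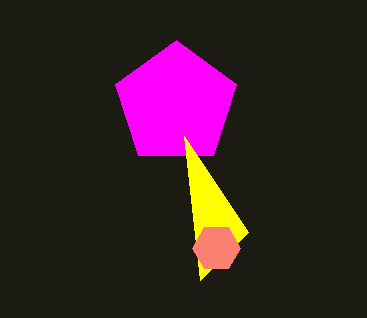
x_1 = 176, y_1 = 104, r_1 = 64, x1_2 = 248, y1_2 = 232, x_3 = 216, y_3 = 248, r_3 = 24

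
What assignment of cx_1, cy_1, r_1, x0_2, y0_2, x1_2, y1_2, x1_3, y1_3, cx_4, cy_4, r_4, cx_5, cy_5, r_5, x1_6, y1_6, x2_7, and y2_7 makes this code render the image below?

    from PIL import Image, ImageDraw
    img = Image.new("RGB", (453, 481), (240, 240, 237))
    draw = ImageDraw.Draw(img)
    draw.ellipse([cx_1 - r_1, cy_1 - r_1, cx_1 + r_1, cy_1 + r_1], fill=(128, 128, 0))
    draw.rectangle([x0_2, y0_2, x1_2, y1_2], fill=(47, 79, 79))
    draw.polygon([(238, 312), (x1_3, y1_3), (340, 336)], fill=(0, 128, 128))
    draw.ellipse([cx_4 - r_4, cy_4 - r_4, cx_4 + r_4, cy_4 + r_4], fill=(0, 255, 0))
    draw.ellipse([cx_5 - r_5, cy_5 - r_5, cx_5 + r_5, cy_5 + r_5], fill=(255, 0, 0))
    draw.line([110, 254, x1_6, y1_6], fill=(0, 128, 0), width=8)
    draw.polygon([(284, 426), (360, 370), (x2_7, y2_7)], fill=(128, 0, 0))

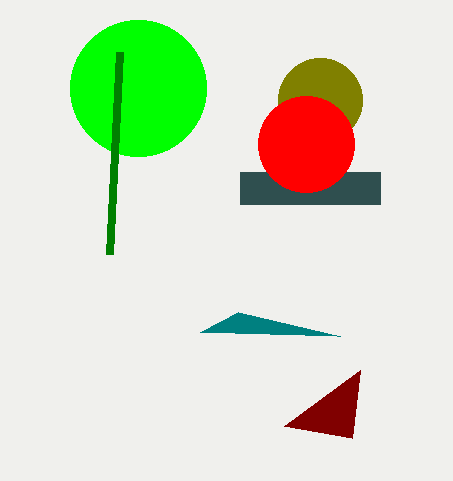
cx_1 = 320, cy_1 = 100, r_1 = 42, x0_2 = 240, y0_2 = 172, x1_2 = 380, y1_2 = 204, x1_3 = 200, y1_3 = 332, cx_4 = 138, cy_4 = 88, r_4 = 68, cx_5 = 306, cy_5 = 144, r_5 = 48, x1_6 = 120, y1_6 = 52, x2_7 = 352, y2_7 = 438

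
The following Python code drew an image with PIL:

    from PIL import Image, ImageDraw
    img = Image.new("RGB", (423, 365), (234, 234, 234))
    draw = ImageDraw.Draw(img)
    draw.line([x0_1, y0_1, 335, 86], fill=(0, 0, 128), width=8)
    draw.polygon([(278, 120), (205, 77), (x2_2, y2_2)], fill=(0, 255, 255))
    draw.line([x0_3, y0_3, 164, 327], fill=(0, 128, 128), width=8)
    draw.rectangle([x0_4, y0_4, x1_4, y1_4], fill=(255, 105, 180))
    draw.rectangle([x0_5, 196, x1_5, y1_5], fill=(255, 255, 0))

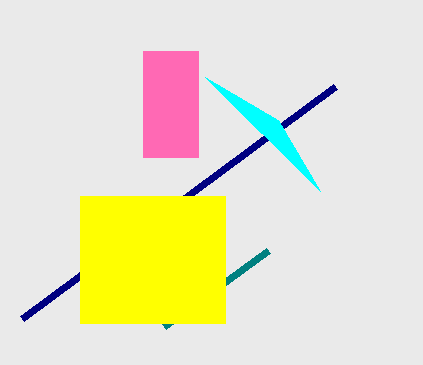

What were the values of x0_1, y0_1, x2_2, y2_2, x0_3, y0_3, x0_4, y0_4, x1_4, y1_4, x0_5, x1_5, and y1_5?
x0_1 = 22, y0_1 = 318, x2_2 = 320, y2_2 = 191, x0_3 = 268, y0_3 = 251, x0_4 = 143, y0_4 = 51, x1_4 = 198, y1_4 = 157, x0_5 = 80, x1_5 = 225, y1_5 = 323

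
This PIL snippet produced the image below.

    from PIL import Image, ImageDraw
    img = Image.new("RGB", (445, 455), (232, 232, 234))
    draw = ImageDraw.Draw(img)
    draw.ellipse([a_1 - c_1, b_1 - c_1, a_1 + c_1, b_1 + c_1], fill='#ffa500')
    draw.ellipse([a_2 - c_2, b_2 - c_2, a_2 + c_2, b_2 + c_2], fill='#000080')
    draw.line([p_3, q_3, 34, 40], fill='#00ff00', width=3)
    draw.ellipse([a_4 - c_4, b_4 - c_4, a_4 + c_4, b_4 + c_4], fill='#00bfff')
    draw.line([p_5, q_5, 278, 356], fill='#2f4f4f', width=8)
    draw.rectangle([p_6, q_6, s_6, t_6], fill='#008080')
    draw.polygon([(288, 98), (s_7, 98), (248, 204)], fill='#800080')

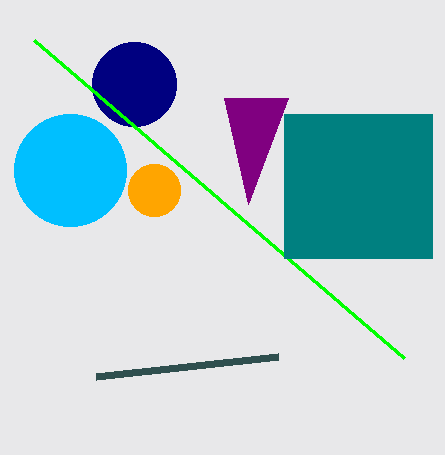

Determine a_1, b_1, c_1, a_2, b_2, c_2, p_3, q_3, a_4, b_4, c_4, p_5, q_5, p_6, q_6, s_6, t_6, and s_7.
a_1 = 154; b_1 = 190; c_1 = 26; a_2 = 134; b_2 = 84; c_2 = 42; p_3 = 404; q_3 = 358; a_4 = 70; b_4 = 170; c_4 = 56; p_5 = 96; q_5 = 376; p_6 = 284; q_6 = 114; s_6 = 432; t_6 = 258; s_7 = 224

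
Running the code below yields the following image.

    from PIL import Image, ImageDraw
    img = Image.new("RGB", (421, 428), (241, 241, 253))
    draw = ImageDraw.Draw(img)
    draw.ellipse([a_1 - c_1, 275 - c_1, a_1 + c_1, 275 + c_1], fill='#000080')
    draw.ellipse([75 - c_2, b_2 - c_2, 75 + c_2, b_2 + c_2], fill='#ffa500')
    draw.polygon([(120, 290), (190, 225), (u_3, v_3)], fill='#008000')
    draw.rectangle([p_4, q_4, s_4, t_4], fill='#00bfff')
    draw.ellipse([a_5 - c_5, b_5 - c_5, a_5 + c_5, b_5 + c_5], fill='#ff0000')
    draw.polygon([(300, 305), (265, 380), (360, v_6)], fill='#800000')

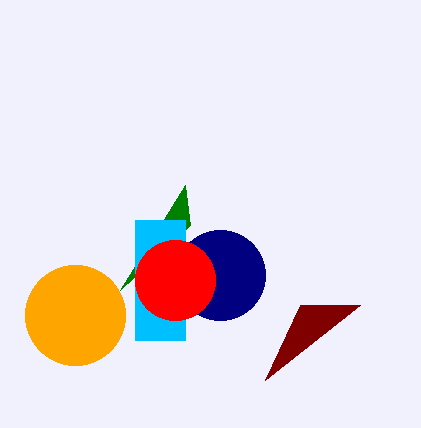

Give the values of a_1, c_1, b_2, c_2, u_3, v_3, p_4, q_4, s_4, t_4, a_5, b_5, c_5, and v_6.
a_1 = 220
c_1 = 45
b_2 = 315
c_2 = 50
u_3 = 185
v_3 = 185
p_4 = 135
q_4 = 220
s_4 = 185
t_4 = 340
a_5 = 175
b_5 = 280
c_5 = 40
v_6 = 305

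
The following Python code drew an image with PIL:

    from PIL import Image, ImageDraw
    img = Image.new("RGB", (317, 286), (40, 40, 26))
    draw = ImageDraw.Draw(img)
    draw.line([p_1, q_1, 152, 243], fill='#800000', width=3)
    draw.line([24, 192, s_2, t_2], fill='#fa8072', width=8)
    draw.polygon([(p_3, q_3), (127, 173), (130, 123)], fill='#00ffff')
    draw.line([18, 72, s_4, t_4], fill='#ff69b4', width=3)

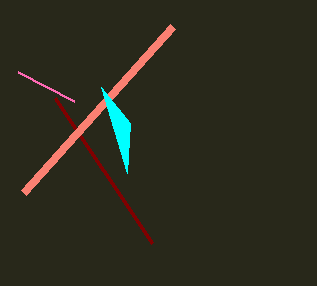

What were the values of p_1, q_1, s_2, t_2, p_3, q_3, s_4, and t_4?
p_1 = 55, q_1 = 98, s_2 = 173, t_2 = 26, p_3 = 101, q_3 = 87, s_4 = 74, t_4 = 101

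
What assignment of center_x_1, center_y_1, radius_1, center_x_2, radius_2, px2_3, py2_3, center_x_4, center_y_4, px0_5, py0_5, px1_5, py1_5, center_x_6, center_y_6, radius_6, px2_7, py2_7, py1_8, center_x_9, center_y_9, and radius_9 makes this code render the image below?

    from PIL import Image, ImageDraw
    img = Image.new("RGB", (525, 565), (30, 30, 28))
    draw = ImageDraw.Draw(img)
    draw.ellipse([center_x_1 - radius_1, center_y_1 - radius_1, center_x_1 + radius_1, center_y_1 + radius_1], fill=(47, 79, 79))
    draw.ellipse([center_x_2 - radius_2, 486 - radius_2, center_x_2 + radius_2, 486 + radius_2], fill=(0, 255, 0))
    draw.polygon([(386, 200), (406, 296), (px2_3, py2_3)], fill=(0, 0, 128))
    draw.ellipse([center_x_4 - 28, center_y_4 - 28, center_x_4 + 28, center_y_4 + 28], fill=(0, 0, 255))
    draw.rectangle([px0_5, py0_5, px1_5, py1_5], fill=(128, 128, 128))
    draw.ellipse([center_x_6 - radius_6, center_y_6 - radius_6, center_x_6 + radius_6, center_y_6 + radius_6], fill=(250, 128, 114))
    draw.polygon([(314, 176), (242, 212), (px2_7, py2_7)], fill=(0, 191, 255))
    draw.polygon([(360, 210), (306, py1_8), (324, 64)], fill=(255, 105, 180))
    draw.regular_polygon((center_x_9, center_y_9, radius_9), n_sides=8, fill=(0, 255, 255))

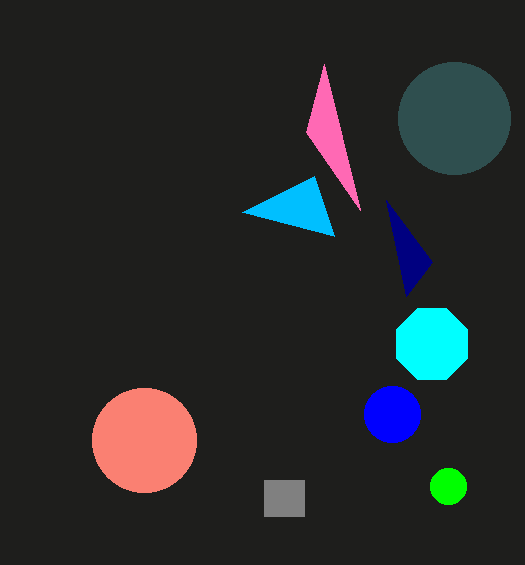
center_x_1 = 454, center_y_1 = 118, radius_1 = 56, center_x_2 = 448, radius_2 = 18, px2_3 = 432, py2_3 = 262, center_x_4 = 392, center_y_4 = 414, px0_5 = 264, py0_5 = 480, px1_5 = 304, py1_5 = 516, center_x_6 = 144, center_y_6 = 440, radius_6 = 52, px2_7 = 334, py2_7 = 236, py1_8 = 132, center_x_9 = 432, center_y_9 = 344, radius_9 = 38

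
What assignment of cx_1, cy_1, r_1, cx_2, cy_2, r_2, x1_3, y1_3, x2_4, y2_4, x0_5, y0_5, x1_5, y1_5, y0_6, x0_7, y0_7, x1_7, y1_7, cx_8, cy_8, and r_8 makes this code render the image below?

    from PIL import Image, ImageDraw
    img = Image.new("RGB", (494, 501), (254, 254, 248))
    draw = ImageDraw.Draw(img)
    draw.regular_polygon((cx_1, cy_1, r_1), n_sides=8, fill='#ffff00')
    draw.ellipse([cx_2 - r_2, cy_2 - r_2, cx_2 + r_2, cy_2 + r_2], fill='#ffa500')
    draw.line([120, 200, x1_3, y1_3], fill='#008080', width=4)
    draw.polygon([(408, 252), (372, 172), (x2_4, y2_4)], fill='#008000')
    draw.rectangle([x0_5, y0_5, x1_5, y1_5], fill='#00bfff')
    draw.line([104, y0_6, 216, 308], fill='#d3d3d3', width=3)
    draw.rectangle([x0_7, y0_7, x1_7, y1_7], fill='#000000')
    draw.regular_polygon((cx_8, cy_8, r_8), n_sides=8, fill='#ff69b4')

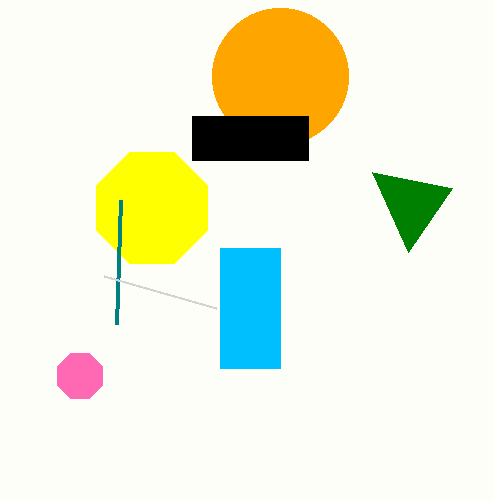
cx_1 = 152, cy_1 = 208, r_1 = 60, cx_2 = 280, cy_2 = 76, r_2 = 68, x1_3 = 116, y1_3 = 324, x2_4 = 452, y2_4 = 188, x0_5 = 220, y0_5 = 248, x1_5 = 280, y1_5 = 368, y0_6 = 276, x0_7 = 192, y0_7 = 116, x1_7 = 308, y1_7 = 160, cx_8 = 80, cy_8 = 376, r_8 = 24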